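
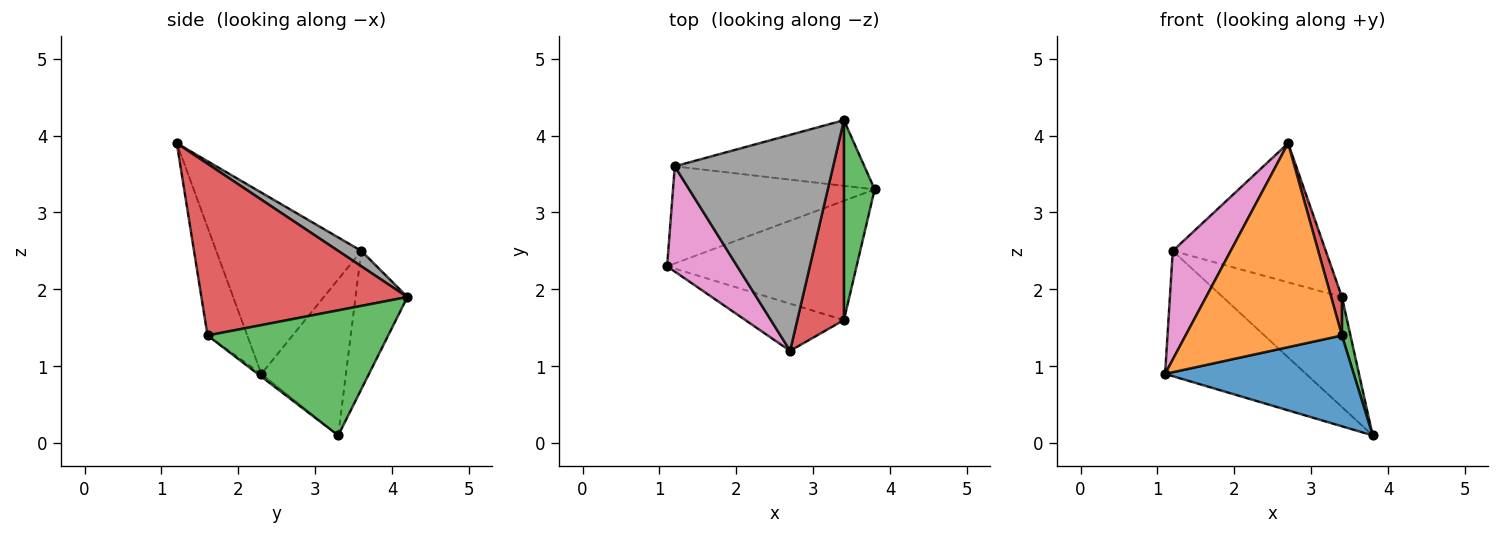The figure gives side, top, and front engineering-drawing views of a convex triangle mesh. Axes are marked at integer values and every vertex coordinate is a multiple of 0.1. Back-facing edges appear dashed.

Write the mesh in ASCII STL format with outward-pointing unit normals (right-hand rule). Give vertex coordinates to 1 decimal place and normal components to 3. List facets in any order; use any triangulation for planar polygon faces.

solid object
 facet normal -0.011 -0.606 -0.796
  outer loop
   vertex 3.4 1.6 1.4
   vertex 1.1 2.3 0.9
   vertex 3.8 3.3 0.1
  endloop
 endfacet
 facet normal -0.240 -0.946 -0.219
  outer loop
   vertex 3.4 1.6 1.4
   vertex 2.7 1.2 3.9
   vertex 1.1 2.3 0.9
  endloop
 endfacet
 facet normal 0.970 -0.046 0.239
  outer loop
   vertex 3.4 1.6 1.4
   vertex 3.8 3.3 0.1
   vertex 3.4 4.2 1.9
  endloop
 endfacet
 facet normal 0.964 -0.050 0.262
  outer loop
   vertex 3.4 1.6 1.4
   vertex 3.4 4.2 1.9
   vertex 2.7 1.2 3.9
  endloop
 endfacet
 facet normal -0.429 0.714 -0.553
  outer loop
   vertex 1.2 3.6 2.5
   vertex 3.8 3.3 0.1
   vertex 1.1 2.3 0.9
  endloop
 endfacet
 facet normal -0.350 0.804 -0.480
  outer loop
   vertex 1.2 3.6 2.5
   vertex 3.4 4.2 1.9
   vertex 3.8 3.3 0.1
  endloop
 endfacet
 facet normal -0.874 -0.349 0.338
  outer loop
   vertex 1.2 3.6 2.5
   vertex 1.1 2.3 0.9
   vertex 2.7 1.2 3.9
  endloop
 endfacet
 facet normal 0.081 0.540 0.838
  outer loop
   vertex 1.2 3.6 2.5
   vertex 2.7 1.2 3.9
   vertex 3.4 4.2 1.9
  endloop
 endfacet
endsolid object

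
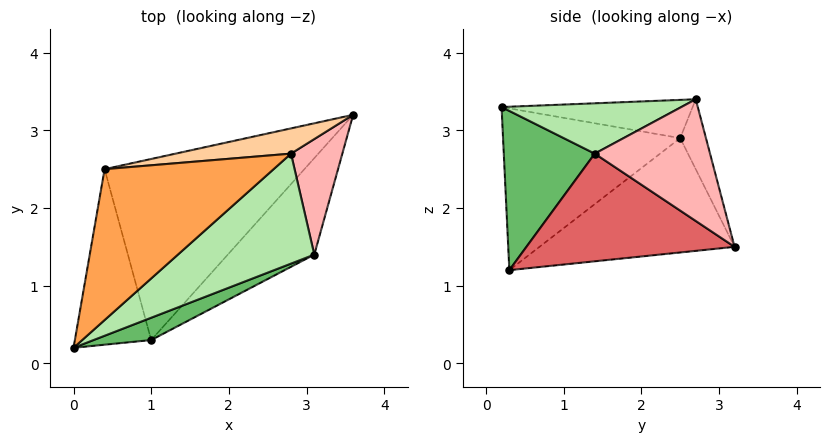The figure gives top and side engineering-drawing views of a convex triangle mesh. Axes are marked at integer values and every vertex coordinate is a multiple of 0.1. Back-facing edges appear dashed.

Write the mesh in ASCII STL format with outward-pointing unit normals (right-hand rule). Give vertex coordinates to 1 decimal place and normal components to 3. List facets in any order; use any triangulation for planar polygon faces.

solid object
 facet normal -0.901 0.083 -0.425
  outer loop
   vertex 0.4 2.5 2.9
   vertex 1.0 0.3 1.2
   vertex 0.0 0.2 3.3
  endloop
 endfacet
 facet normal -0.438 0.472 -0.765
  outer loop
   vertex 0.4 2.5 2.9
   vertex 3.6 3.2 1.5
   vertex 1.0 0.3 1.2
  endloop
 endfacet
 facet normal -0.216 0.204 0.955
  outer loop
   vertex 0.4 2.5 2.9
   vertex 0.0 0.2 3.3
   vertex 2.8 2.7 3.4
  endloop
 endfacet
 facet normal -0.123 0.971 0.204
  outer loop
   vertex 0.4 2.5 2.9
   vertex 2.8 2.7 3.4
   vertex 3.6 3.2 1.5
  endloop
 endfacet
 facet normal 0.381 -0.914 0.138
  outer loop
   vertex 3.1 1.4 2.7
   vertex 0.0 0.2 3.3
   vertex 1.0 0.3 1.2
  endloop
 endfacet
 facet normal 0.319 -0.391 0.863
  outer loop
   vertex 3.1 1.4 2.7
   vertex 2.8 2.7 3.4
   vertex 0.0 0.2 3.3
  endloop
 endfacet
 facet normal 0.658 -0.536 -0.529
  outer loop
   vertex 3.1 1.4 2.7
   vertex 1.0 0.3 1.2
   vertex 3.6 3.2 1.5
  endloop
 endfacet
 facet normal 0.921 0.003 0.389
  outer loop
   vertex 3.1 1.4 2.7
   vertex 3.6 3.2 1.5
   vertex 2.8 2.7 3.4
  endloop
 endfacet
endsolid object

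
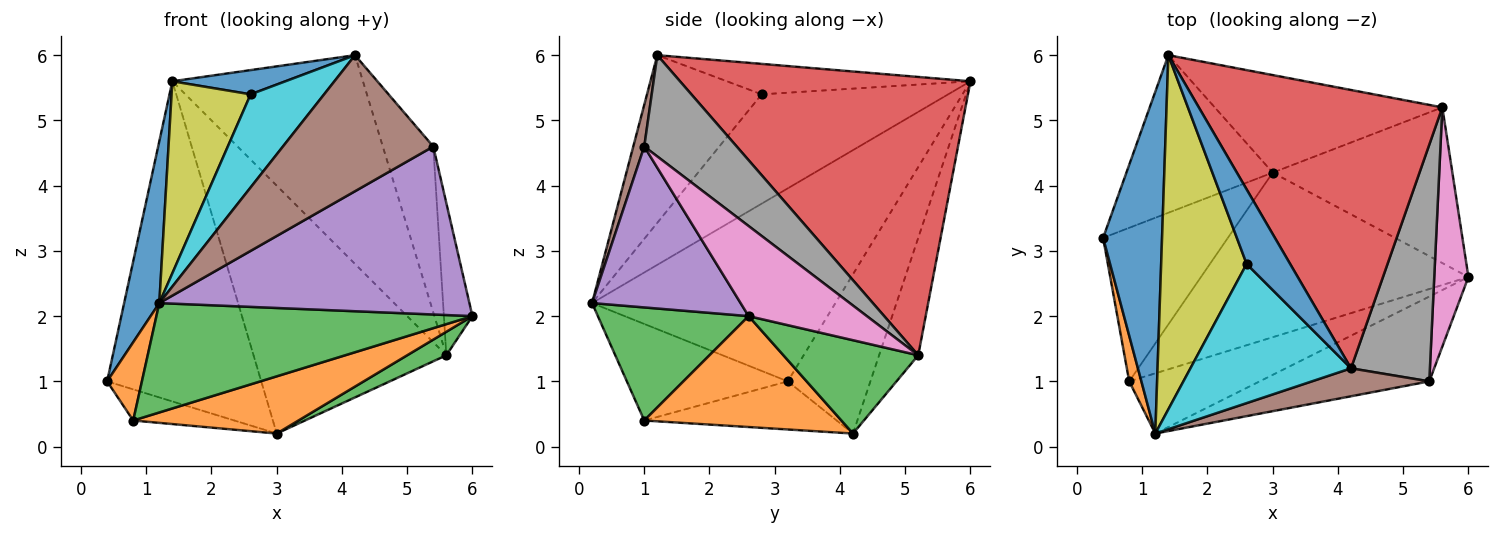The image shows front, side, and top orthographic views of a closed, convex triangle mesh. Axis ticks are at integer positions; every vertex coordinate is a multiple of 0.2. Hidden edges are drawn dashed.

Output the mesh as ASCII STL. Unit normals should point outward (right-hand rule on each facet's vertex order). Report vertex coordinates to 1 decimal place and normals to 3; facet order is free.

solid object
 facet normal -0.947 -0.137 0.289
  outer loop
   vertex 1.4 6.0 5.6
   vertex 0.4 3.2 1.0
   vertex 1.2 0.2 2.2
  endloop
 endfacet
 facet normal -0.970 -0.210 0.122
  outer loop
   vertex 0.8 1.0 0.4
   vertex 1.2 0.2 2.2
   vertex 0.4 3.2 1.0
  endloop
 endfacet
 facet normal 0.386 -0.808 -0.445
  outer loop
   vertex 0.8 1.0 0.4
   vertex 6.0 2.6 2.0
   vertex 1.2 0.2 2.2
  endloop
 endfacet
 facet normal 0.675 0.443 0.590
  outer loop
   vertex 5.6 5.2 1.4
   vertex 1.4 6.0 5.6
   vertex 4.2 1.2 6.0
  endloop
 endfacet
 facet normal 0.393 -0.821 -0.414
  outer loop
   vertex 5.4 1.0 4.6
   vertex 1.2 0.2 2.2
   vertex 6.0 2.6 2.0
  endloop
 endfacet
 facet normal 0.071 -0.977 0.201
  outer loop
   vertex 5.4 1.0 4.6
   vertex 4.2 1.2 6.0
   vertex 1.2 0.2 2.2
  endloop
 endfacet
 facet normal 0.912 0.220 0.346
  outer loop
   vertex 5.4 1.0 4.6
   vertex 6.0 2.6 2.0
   vertex 5.6 5.2 1.4
  endloop
 endfacet
 facet normal 0.724 0.396 0.564
  outer loop
   vertex 5.4 1.0 4.6
   vertex 5.6 5.2 1.4
   vertex 4.2 1.2 6.0
  endloop
 endfacet
 facet normal -0.747 -0.317 0.584
  outer loop
   vertex 2.6 2.8 5.4
   vertex 1.4 6.0 5.6
   vertex 1.2 0.2 2.2
  endloop
 endfacet
 facet normal -0.655 -0.420 0.628
  outer loop
   vertex 2.6 2.8 5.4
   vertex 1.2 0.2 2.2
   vertex 4.2 1.2 6.0
  endloop
 endfacet
 facet normal -0.554 -0.257 0.792
  outer loop
   vertex 2.6 2.8 5.4
   vertex 4.2 1.2 6.0
   vertex 1.4 6.0 5.6
  endloop
 endfacet
 facet normal 0.365 -0.306 -0.880
  outer loop
   vertex 3.0 4.2 0.2
   vertex 6.0 2.6 2.0
   vertex 0.8 1.0 0.4
  endloop
 endfacet
 facet normal 0.457 -0.133 -0.880
  outer loop
   vertex 3.0 4.2 0.2
   vertex 5.6 5.2 1.4
   vertex 6.0 2.6 2.0
  endloop
 endfacet
 facet normal -0.354 0.186 -0.917
  outer loop
   vertex 3.0 4.2 0.2
   vertex 0.8 1.0 0.4
   vertex 0.4 3.2 1.0
  endloop
 endfacet
 facet normal -0.433 0.809 -0.398
  outer loop
   vertex 3.0 4.2 0.2
   vertex 0.4 3.2 1.0
   vertex 1.4 6.0 5.6
  endloop
 endfacet
 facet normal -0.186 0.914 -0.360
  outer loop
   vertex 3.0 4.2 0.2
   vertex 1.4 6.0 5.6
   vertex 5.6 5.2 1.4
  endloop
 endfacet
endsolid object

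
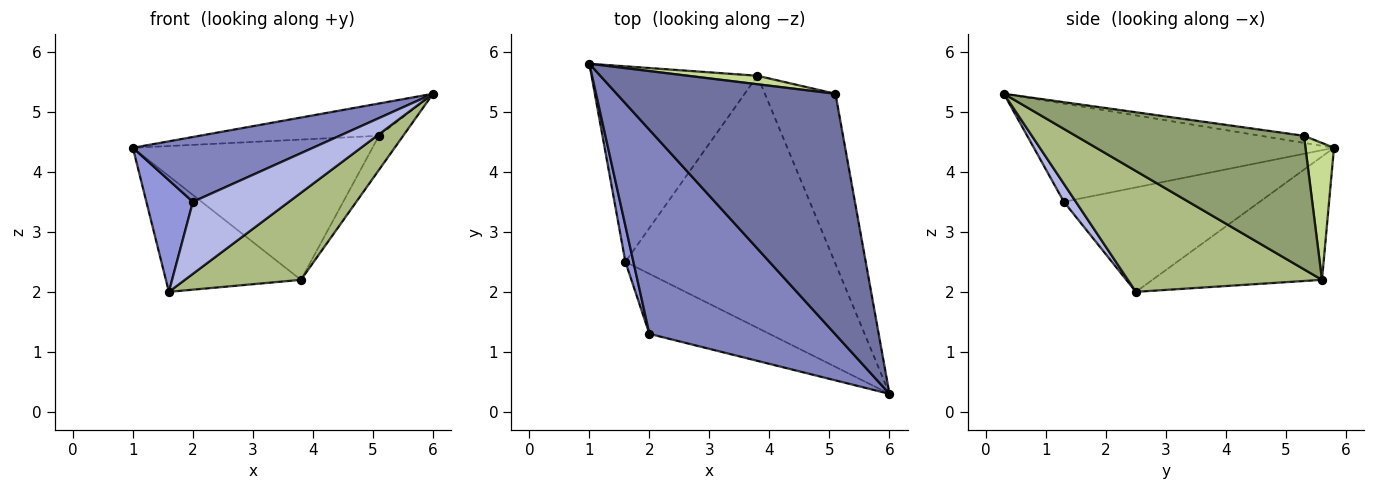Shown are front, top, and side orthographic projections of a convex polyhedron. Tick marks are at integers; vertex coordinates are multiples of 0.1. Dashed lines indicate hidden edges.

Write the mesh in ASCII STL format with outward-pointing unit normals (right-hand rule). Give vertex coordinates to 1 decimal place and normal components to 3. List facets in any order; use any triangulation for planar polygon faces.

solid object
 facet normal -0.032 0.133 0.991
  outer loop
   vertex 5.1 5.3 4.6
   vertex 1.0 5.8 4.4
   vertex 6.0 0.3 5.3
  endloop
 endfacet
 facet normal -0.450 -0.270 0.851
  outer loop
   vertex 2.0 1.3 3.5
   vertex 6.0 0.3 5.3
   vertex 1.0 5.8 4.4
  endloop
 endfacet
 facet normal -0.970 -0.230 0.074
  outer loop
   vertex 2.0 1.3 3.5
   vertex 1.0 5.8 4.4
   vertex 1.6 2.5 2.0
  endloop
 endfacet
 facet normal 0.096 -0.765 -0.637
  outer loop
   vertex 2.0 1.3 3.5
   vertex 1.6 2.5 2.0
   vertex 6.0 0.3 5.3
  endloop
 endfacet
 facet normal 0.880 0.093 -0.465
  outer loop
   vertex 3.8 5.6 2.2
   vertex 5.1 5.3 4.6
   vertex 6.0 0.3 5.3
  endloop
 endfacet
 facet normal 0.479 -0.286 -0.830
  outer loop
   vertex 3.8 5.6 2.2
   vertex 6.0 0.3 5.3
   vertex 1.6 2.5 2.0
  endloop
 endfacet
 facet normal 0.118 0.991 0.060
  outer loop
   vertex 3.8 5.6 2.2
   vertex 1.0 5.8 4.4
   vertex 5.1 5.3 4.6
  endloop
 endfacet
 facet normal -0.539 0.429 -0.725
  outer loop
   vertex 3.8 5.6 2.2
   vertex 1.6 2.5 2.0
   vertex 1.0 5.8 4.4
  endloop
 endfacet
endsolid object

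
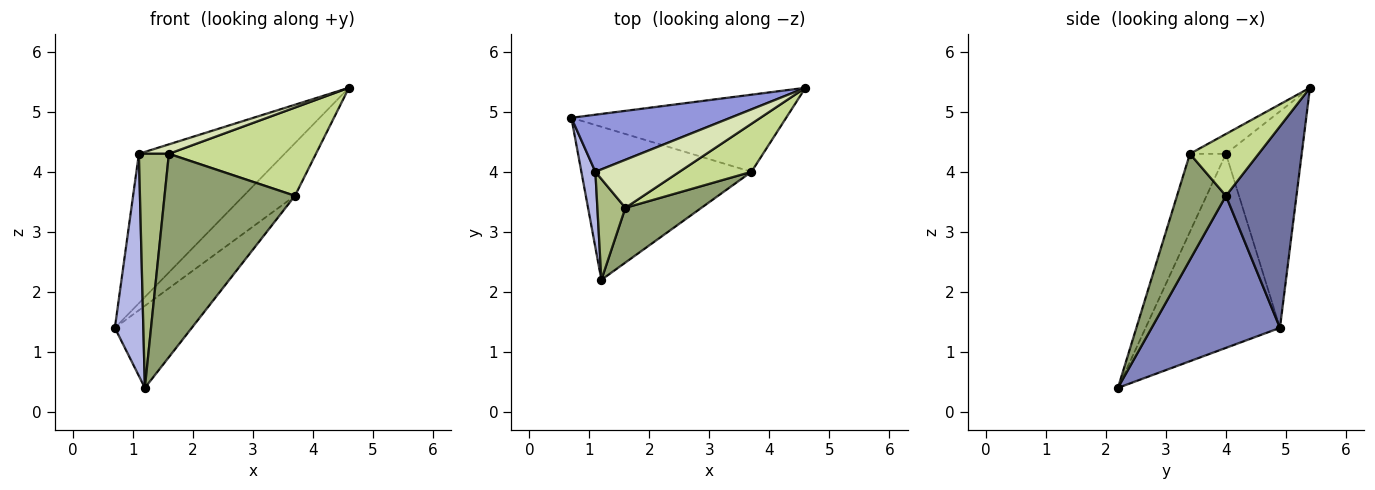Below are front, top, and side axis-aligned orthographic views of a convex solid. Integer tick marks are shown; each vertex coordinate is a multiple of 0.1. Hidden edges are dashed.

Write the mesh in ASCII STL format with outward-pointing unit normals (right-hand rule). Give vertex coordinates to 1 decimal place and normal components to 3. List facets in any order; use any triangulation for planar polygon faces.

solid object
 facet normal 0.612 0.446 -0.653
  outer loop
   vertex 3.7 4.0 3.6
   vertex 0.7 4.9 1.4
   vertex 4.6 5.4 5.4
  endloop
 endfacet
 facet normal 0.619 0.371 -0.692
  outer loop
   vertex 3.7 4.0 3.6
   vertex 1.2 2.2 0.4
   vertex 0.7 4.9 1.4
  endloop
 endfacet
 facet normal -0.437 0.840 0.321
  outer loop
   vertex 1.1 4.0 4.3
   vertex 4.6 5.4 5.4
   vertex 0.7 4.9 1.4
  endloop
 endfacet
 facet normal -0.976 -0.207 0.070
  outer loop
   vertex 1.1 4.0 4.3
   vertex 0.7 4.9 1.4
   vertex 1.2 2.2 0.4
  endloop
 endfacet
 facet normal 0.341 -0.908 0.244
  outer loop
   vertex 1.6 3.4 4.3
   vertex 1.2 2.2 0.4
   vertex 3.7 4.0 3.6
  endloop
 endfacet
 facet normal -0.741 -0.617 0.266
  outer loop
   vertex 1.6 3.4 4.3
   vertex 1.1 4.0 4.3
   vertex 1.2 2.2 0.4
  endloop
 endfacet
 facet normal 0.380 -0.813 0.442
  outer loop
   vertex 1.6 3.4 4.3
   vertex 3.7 4.0 3.6
   vertex 4.6 5.4 5.4
  endloop
 endfacet
 facet normal -0.225 -0.188 0.956
  outer loop
   vertex 1.6 3.4 4.3
   vertex 4.6 5.4 5.4
   vertex 1.1 4.0 4.3
  endloop
 endfacet
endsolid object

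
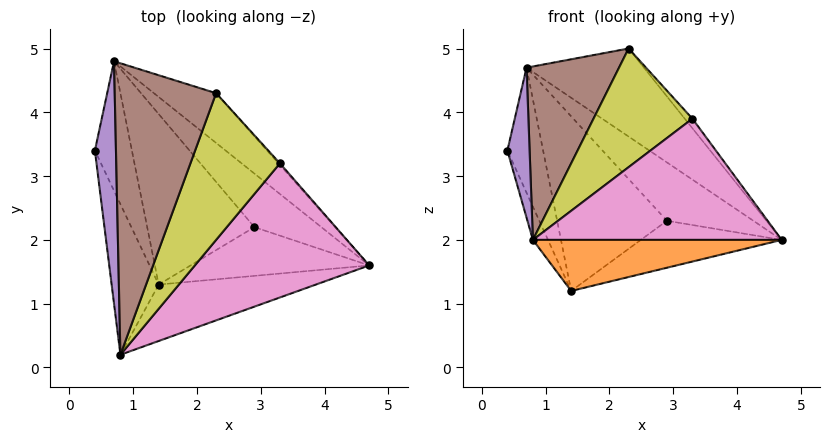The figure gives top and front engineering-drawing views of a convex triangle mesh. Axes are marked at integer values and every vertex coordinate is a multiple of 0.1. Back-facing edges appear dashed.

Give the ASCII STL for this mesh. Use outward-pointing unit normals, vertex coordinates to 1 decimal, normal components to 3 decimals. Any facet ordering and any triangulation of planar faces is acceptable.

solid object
 facet normal -0.861 0.109 -0.496
  outer loop
   vertex 1.4 1.3 1.2
   vertex 0.8 0.2 2.0
   vertex 0.4 3.4 3.4
  endloop
 endfacet
 facet normal 0.234 -0.652 -0.721
  outer loop
   vertex 1.4 1.3 1.2
   vertex 4.7 1.6 2.0
   vertex 0.8 0.2 2.0
  endloop
 endfacet
 facet normal 0.342 0.818 -0.462
  outer loop
   vertex 0.7 4.8 4.7
   vertex 2.3 4.3 5.0
   vertex 4.7 1.6 2.0
  endloop
 endfacet
 facet normal -0.123 0.689 -0.714
  outer loop
   vertex 0.7 4.8 4.7
   vertex 1.4 1.3 1.2
   vertex 0.4 3.4 3.4
  endloop
 endfacet
 facet normal -0.776 -0.332 0.536
  outer loop
   vertex 0.7 4.8 4.7
   vertex 0.4 3.4 3.4
   vertex 0.8 0.2 2.0
  endloop
 endfacet
 facet normal -0.306 -0.487 0.818
  outer loop
   vertex 0.7 4.8 4.7
   vertex 0.8 0.2 2.0
   vertex 2.3 4.3 5.0
  endloop
 endfacet
 facet normal 0.234 -0.652 0.721
  outer loop
   vertex 3.3 3.2 3.9
   vertex 0.8 0.2 2.0
   vertex 4.7 1.6 2.0
  endloop
 endfacet
 facet normal 0.671 0.732 -0.122
  outer loop
   vertex 3.3 3.2 3.9
   vertex 4.7 1.6 2.0
   vertex 2.3 4.3 5.0
  endloop
 endfacet
 facet normal 0.161 -0.621 0.767
  outer loop
   vertex 3.3 3.2 3.9
   vertex 2.3 4.3 5.0
   vertex 0.8 0.2 2.0
  endloop
 endfacet
 facet normal 0.111 0.690 -0.715
  outer loop
   vertex 2.9 2.2 2.3
   vertex 4.7 1.6 2.0
   vertex 1.4 1.3 1.2
  endloop
 endfacet
 facet normal 0.132 0.730 -0.670
  outer loop
   vertex 2.9 2.2 2.3
   vertex 0.7 4.8 4.7
   vertex 4.7 1.6 2.0
  endloop
 endfacet
 facet normal 0.083 0.713 -0.696
  outer loop
   vertex 2.9 2.2 2.3
   vertex 1.4 1.3 1.2
   vertex 0.7 4.8 4.7
  endloop
 endfacet
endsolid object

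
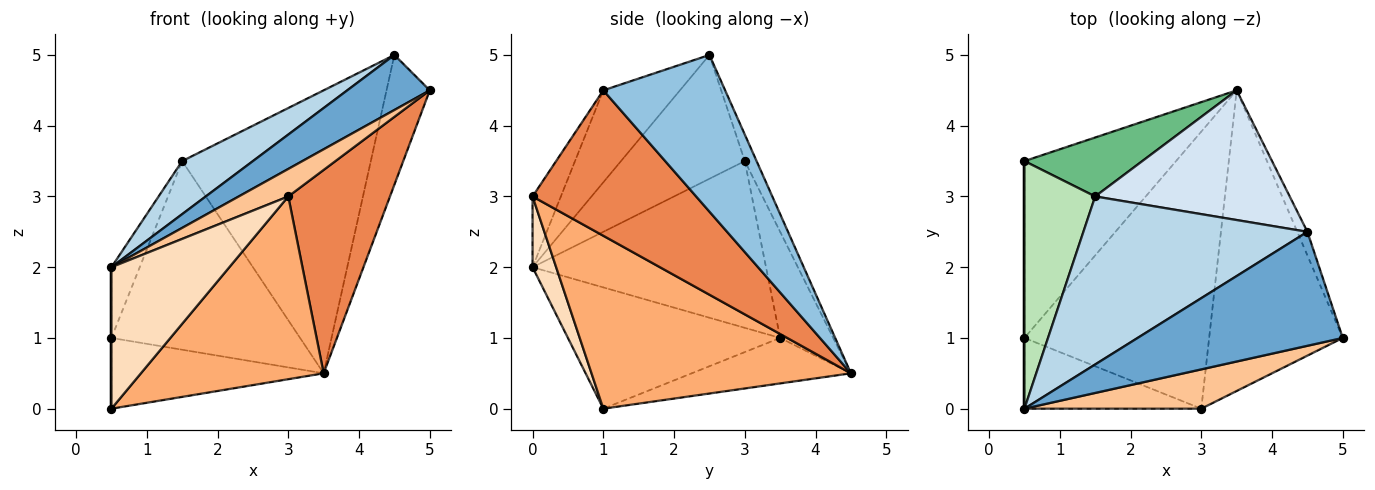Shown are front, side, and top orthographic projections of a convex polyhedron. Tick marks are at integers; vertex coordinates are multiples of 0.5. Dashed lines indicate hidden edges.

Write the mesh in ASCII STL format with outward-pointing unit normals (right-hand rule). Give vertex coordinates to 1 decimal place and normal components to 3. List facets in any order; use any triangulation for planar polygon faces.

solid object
 facet normal -0.374 -0.403 0.835
  outer loop
   vertex 4.5 2.5 5.0
   vertex 0.5 0.0 2.0
   vertex 5.0 1.0 4.5
  endloop
 endfacet
 facet normal 0.941 0.334 -0.061
  outer loop
   vertex 4.5 2.5 5.0
   vertex 5.0 1.0 4.5
   vertex 3.5 4.5 0.5
  endloop
 endfacet
 facet normal -0.466 -0.266 0.844
  outer loop
   vertex 1.5 3.0 3.5
   vertex 0.5 0.0 2.0
   vertex 4.5 2.5 5.0
  endloop
 endfacet
 facet normal -0.057 0.908 0.416
  outer loop
   vertex 1.5 3.0 3.5
   vertex 4.5 2.5 5.0
   vertex 3.5 4.5 0.5
  endloop
 endfacet
 facet normal 0.670 -0.416 -0.615
  outer loop
   vertex 3.0 0.0 3.0
   vertex 3.5 4.5 0.5
   vertex 5.0 1.0 4.5
  endloop
 endfacet
 facet normal 0.616 -0.434 -0.658
  outer loop
   vertex 3.0 0.0 3.0
   vertex 0.5 1.0 0.0
   vertex 3.5 4.5 0.5
  endloop
 endfacet
 facet normal -0.311 -0.545 0.778
  outer loop
   vertex 3.0 0.0 3.0
   vertex 5.0 1.0 4.5
   vertex 0.5 0.0 2.0
  endloop
 endfacet
 facet normal 0.176 -0.880 -0.440
  outer loop
   vertex 3.0 0.0 3.0
   vertex 0.5 0.0 2.0
   vertex 0.5 1.0 0.0
  endloop
 endfacet
 facet normal -0.259 0.922 0.288
  outer loop
   vertex 0.5 3.5 1.0
   vertex 1.5 3.0 3.5
   vertex 3.5 4.5 0.5
  endloop
 endfacet
 facet normal -0.268 0.358 -0.894
  outer loop
   vertex 0.5 3.5 1.0
   vertex 3.5 4.5 0.5
   vertex 0.5 1.0 0.0
  endloop
 endfacet
 facet normal -0.915 0.111 0.388
  outer loop
   vertex 0.5 3.5 1.0
   vertex 0.5 0.0 2.0
   vertex 1.5 3.0 3.5
  endloop
 endfacet
 facet normal -1.000 0.000 0.000
  outer loop
   vertex 0.5 3.5 1.0
   vertex 0.5 1.0 0.0
   vertex 0.5 0.0 2.0
  endloop
 endfacet
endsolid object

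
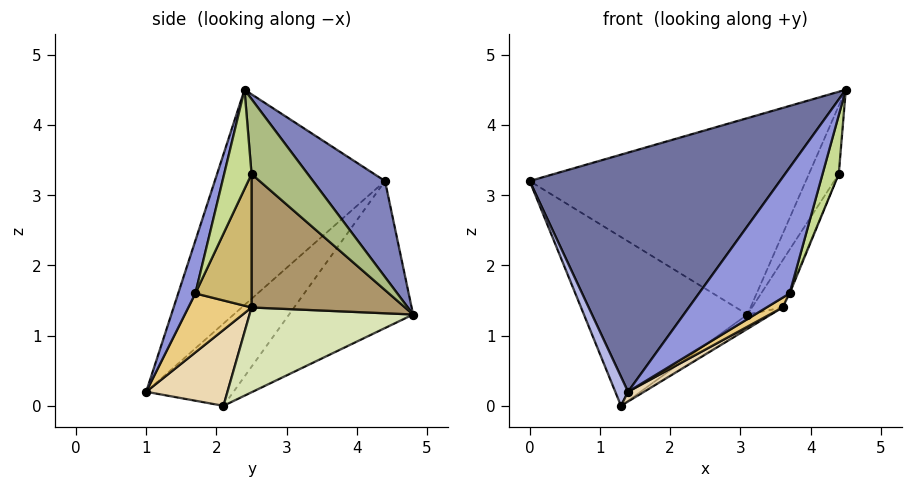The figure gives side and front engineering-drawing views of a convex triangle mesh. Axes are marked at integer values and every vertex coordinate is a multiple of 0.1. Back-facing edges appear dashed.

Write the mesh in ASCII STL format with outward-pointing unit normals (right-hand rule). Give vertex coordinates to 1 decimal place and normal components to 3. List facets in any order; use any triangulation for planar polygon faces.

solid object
 facet normal -0.466 -0.685 0.559
  outer loop
   vertex 1.4 1.0 0.2
   vertex 4.5 2.4 4.5
   vertex 0.0 4.4 3.2
  endloop
 endfacet
 facet normal 0.215 0.824 0.524
  outer loop
   vertex 3.1 4.8 1.3
   vertex 0.0 4.4 3.2
   vertex 4.5 2.4 4.5
  endloop
 endfacet
 facet normal 0.183 -0.966 0.183
  outer loop
   vertex 3.7 1.7 1.6
   vertex 4.5 2.4 4.5
   vertex 1.4 1.0 0.2
  endloop
 endfacet
 facet normal -0.948 -0.138 -0.286
  outer loop
   vertex 1.3 2.1 0.0
   vertex 1.4 1.0 0.2
   vertex 0.0 4.4 3.2
  endloop
 endfacet
 facet normal -0.468 0.617 -0.633
  outer loop
   vertex 1.3 2.1 0.0
   vertex 0.0 4.4 3.2
   vertex 3.1 4.8 1.3
  endloop
 endfacet
 facet normal 0.883 0.469 -0.034
  outer loop
   vertex 4.4 2.5 3.3
   vertex 3.1 4.8 1.3
   vertex 4.5 2.4 4.5
  endloop
 endfacet
 facet normal 0.855 -0.507 -0.113
  outer loop
   vertex 4.4 2.5 3.3
   vertex 4.5 2.4 4.5
   vertex 3.7 1.7 1.6
  endloop
 endfacet
 facet normal 0.509 0.073 -0.858
  outer loop
   vertex 3.6 2.5 1.4
   vertex 1.3 2.1 0.0
   vertex 3.1 4.8 1.3
  endloop
 endfacet
 facet normal 0.907 0.180 -0.382
  outer loop
   vertex 3.6 2.5 1.4
   vertex 3.1 4.8 1.3
   vertex 4.4 2.5 3.3
  endloop
 endfacet
 facet normal 0.921 0.018 -0.388
  outer loop
   vertex 3.6 2.5 1.4
   vertex 4.4 2.5 3.3
   vertex 3.7 1.7 1.6
  endloop
 endfacet
 facet normal 0.545 -0.139 -0.827
  outer loop
   vertex 3.6 2.5 1.4
   vertex 3.7 1.7 1.6
   vertex 1.4 1.0 0.2
  endloop
 endfacet
 facet normal 0.530 -0.105 -0.841
  outer loop
   vertex 3.6 2.5 1.4
   vertex 1.4 1.0 0.2
   vertex 1.3 2.1 0.0
  endloop
 endfacet
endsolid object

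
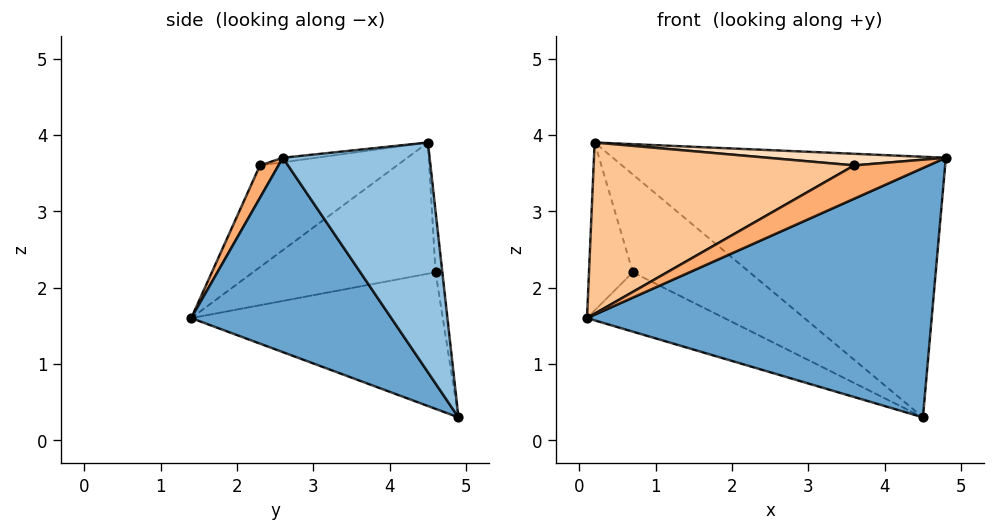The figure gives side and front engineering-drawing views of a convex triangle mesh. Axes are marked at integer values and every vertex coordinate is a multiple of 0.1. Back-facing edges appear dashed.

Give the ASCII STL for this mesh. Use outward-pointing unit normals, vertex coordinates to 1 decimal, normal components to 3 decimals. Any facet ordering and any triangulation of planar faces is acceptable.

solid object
 facet normal 0.425 -0.732 -0.533
  outer loop
   vertex 4.5 4.9 0.3
   vertex 4.8 2.6 3.7
   vertex 0.1 1.4 1.6
  endloop
 endfacet
 facet normal 0.348 0.790 0.504
  outer loop
   vertex 4.5 4.9 0.3
   vertex 0.2 4.5 3.9
   vertex 4.8 2.6 3.7
  endloop
 endfacet
 facet normal -0.938 0.225 -0.263
  outer loop
   vertex 0.7 4.6 2.2
   vertex 0.1 1.4 1.6
   vertex 0.2 4.5 3.9
  endloop
 endfacet
 facet normal -0.449 0.245 -0.859
  outer loop
   vertex 0.7 4.6 2.2
   vertex 4.5 4.9 0.3
   vertex 0.1 1.4 1.6
  endloop
 endfacet
 facet normal -0.058 0.997 0.042
  outer loop
   vertex 0.7 4.6 2.2
   vertex 0.2 4.5 3.9
   vertex 4.5 4.9 0.3
  endloop
 endfacet
 facet normal 0.241 -0.970 0.014
  outer loop
   vertex 3.6 2.3 3.6
   vertex 0.1 1.4 1.6
   vertex 4.8 2.6 3.7
  endloop
 endfacet
 facet normal -0.296 -0.563 0.772
  outer loop
   vertex 3.6 2.3 3.6
   vertex 0.2 4.5 3.9
   vertex 0.1 1.4 1.6
  endloop
 endfacet
 facet normal -0.035 -0.188 0.982
  outer loop
   vertex 3.6 2.3 3.6
   vertex 4.8 2.6 3.7
   vertex 0.2 4.5 3.9
  endloop
 endfacet
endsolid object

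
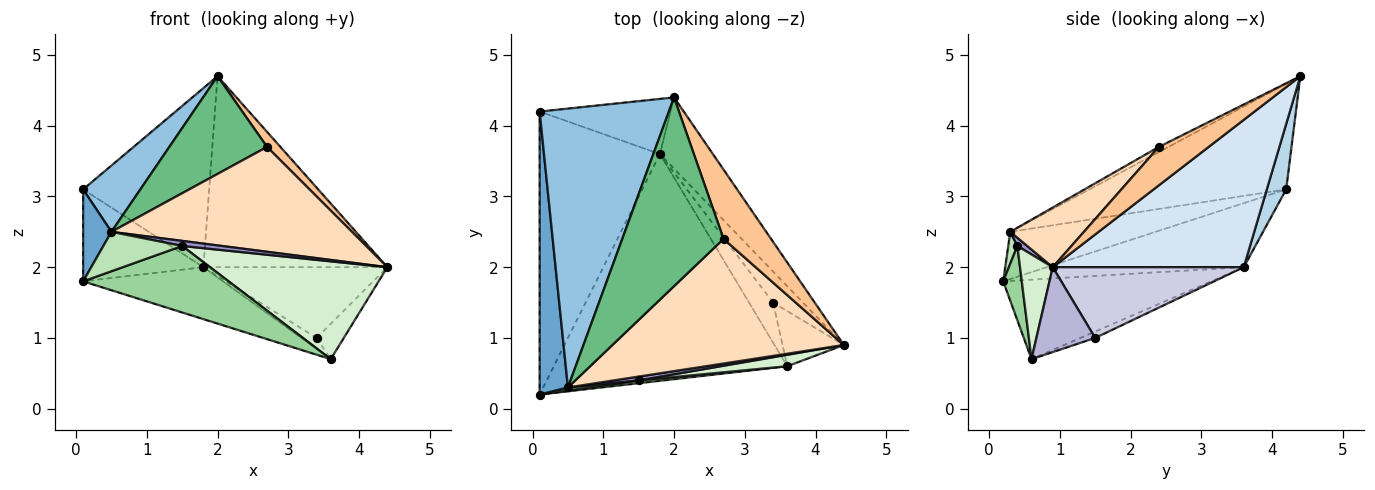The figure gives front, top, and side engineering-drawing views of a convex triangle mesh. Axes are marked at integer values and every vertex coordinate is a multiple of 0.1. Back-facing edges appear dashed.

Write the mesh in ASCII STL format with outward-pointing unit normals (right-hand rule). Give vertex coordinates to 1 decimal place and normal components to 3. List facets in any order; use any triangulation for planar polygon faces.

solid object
 facet normal -0.846 -0.165 0.507
  outer loop
   vertex 0.5 0.3 2.5
   vertex 0.1 4.2 3.1
   vertex 0.1 0.2 1.8
  endloop
 endfacet
 facet normal -0.622 -0.181 0.762
  outer loop
   vertex 0.5 0.3 2.5
   vertex 2.0 4.4 4.7
   vertex 0.1 4.2 3.1
  endloop
 endfacet
 facet normal 0.145 0.946 -0.291
  outer loop
   vertex 1.8 3.6 2.0
   vertex 0.1 4.2 3.1
   vertex 2.0 4.4 4.7
  endloop
 endfacet
 facet normal 0.697 0.672 -0.251
  outer loop
   vertex 1.8 3.6 2.0
   vertex 2.0 4.4 4.7
   vertex 4.4 0.9 2.0
  endloop
 endfacet
 facet normal -0.315 0.212 -0.925
  outer loop
   vertex 1.8 3.6 2.0
   vertex 3.6 0.6 0.7
   vertex 0.1 0.2 1.8
  endloop
 endfacet
 facet normal -0.452 0.276 -0.848
  outer loop
   vertex 1.8 3.6 2.0
   vertex 0.1 0.2 1.8
   vertex 0.1 4.2 3.1
  endloop
 endfacet
 facet normal 0.620 -0.166 0.767
  outer loop
   vertex 2.7 2.4 3.7
   vertex 4.4 0.9 2.0
   vertex 2.0 4.4 4.7
  endloop
 endfacet
 facet normal 0.193 -0.632 0.751
  outer loop
   vertex 2.7 2.4 3.7
   vertex 0.5 0.3 2.5
   vertex 4.4 0.9 2.0
  endloop
 endfacet
 facet normal -0.045 -0.459 0.887
  outer loop
   vertex 2.7 2.4 3.7
   vertex 2.0 4.4 4.7
   vertex 0.5 0.3 2.5
  endloop
 endfacet
 facet normal 0.127 -0.991 0.042
  outer loop
   vertex 1.5 0.4 2.3
   vertex 0.1 0.2 1.8
   vertex 3.6 0.6 0.7
  endloop
 endfacet
 facet normal 0.114 -0.991 0.076
  outer loop
   vertex 1.5 0.4 2.3
   vertex 0.5 0.3 2.5
   vertex 0.1 0.2 1.8
  endloop
 endfacet
 facet normal 0.180 -0.977 0.115
  outer loop
   vertex 1.5 0.4 2.3
   vertex 3.6 0.6 0.7
   vertex 4.4 0.9 2.0
  endloop
 endfacet
 facet normal 0.196 -0.784 0.588
  outer loop
   vertex 1.5 0.4 2.3
   vertex 4.4 0.9 2.0
   vertex 0.5 0.3 2.5
  endloop
 endfacet
 facet normal 0.759 0.351 -0.548
  outer loop
   vertex 3.4 1.5 1.0
   vertex 4.4 0.9 2.0
   vertex 3.6 0.6 0.7
  endloop
 endfacet
 facet normal 0.689 0.664 -0.291
  outer loop
   vertex 3.4 1.5 1.0
   vertex 1.8 3.6 2.0
   vertex 4.4 0.9 2.0
  endloop
 endfacet
 facet normal -0.247 0.256 -0.934
  outer loop
   vertex 3.4 1.5 1.0
   vertex 3.6 0.6 0.7
   vertex 1.8 3.6 2.0
  endloop
 endfacet
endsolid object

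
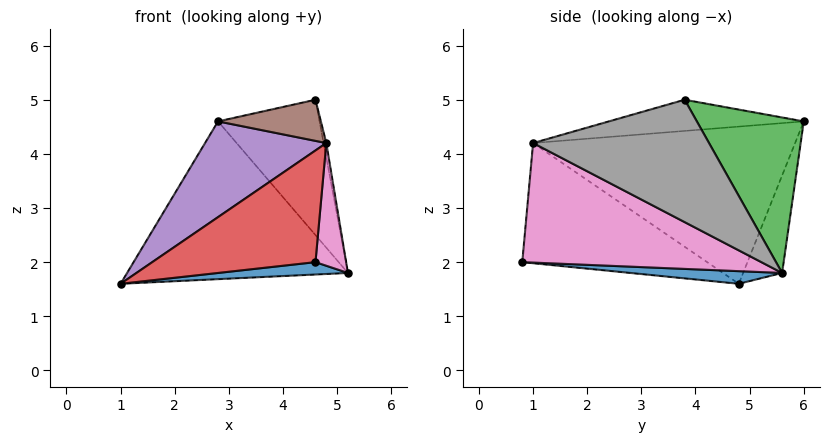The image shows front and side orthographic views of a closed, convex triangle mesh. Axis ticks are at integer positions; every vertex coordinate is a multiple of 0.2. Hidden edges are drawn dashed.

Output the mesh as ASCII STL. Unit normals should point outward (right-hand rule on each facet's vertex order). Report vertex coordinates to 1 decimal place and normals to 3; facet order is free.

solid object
 facet normal 0.057 -0.049 -0.997
  outer loop
   vertex 4.6 0.8 2.0
   vertex 1.0 4.8 1.6
   vertex 5.2 5.6 1.8
  endloop
 endfacet
 facet normal -0.167 0.946 -0.278
  outer loop
   vertex 2.8 6.0 4.6
   vertex 5.2 5.6 1.8
   vertex 1.0 4.8 1.6
  endloop
 endfacet
 facet normal 0.643 0.610 0.464
  outer loop
   vertex 2.8 6.0 4.6
   vertex 4.6 3.8 5.0
   vertex 5.2 5.6 1.8
  endloop
 endfacet
 facet normal -0.744 -0.656 0.127
  outer loop
   vertex 4.8 1.0 4.2
   vertex 1.0 4.8 1.6
   vertex 4.6 0.8 2.0
  endloop
 endfacet
 facet normal -0.739 -0.342 0.580
  outer loop
   vertex 4.8 1.0 4.2
   vertex 2.8 6.0 4.6
   vertex 1.0 4.8 1.6
  endloop
 endfacet
 facet normal -0.511 -0.270 0.816
  outer loop
   vertex 4.8 1.0 4.2
   vertex 4.6 3.8 5.0
   vertex 2.8 6.0 4.6
  endloop
 endfacet
 facet normal 0.989 -0.127 -0.078
  outer loop
   vertex 4.8 1.0 4.2
   vertex 4.6 0.8 2.0
   vertex 5.2 5.6 1.8
  endloop
 endfacet
 facet normal 0.981 0.015 0.192
  outer loop
   vertex 4.8 1.0 4.2
   vertex 5.2 5.6 1.8
   vertex 4.6 3.8 5.0
  endloop
 endfacet
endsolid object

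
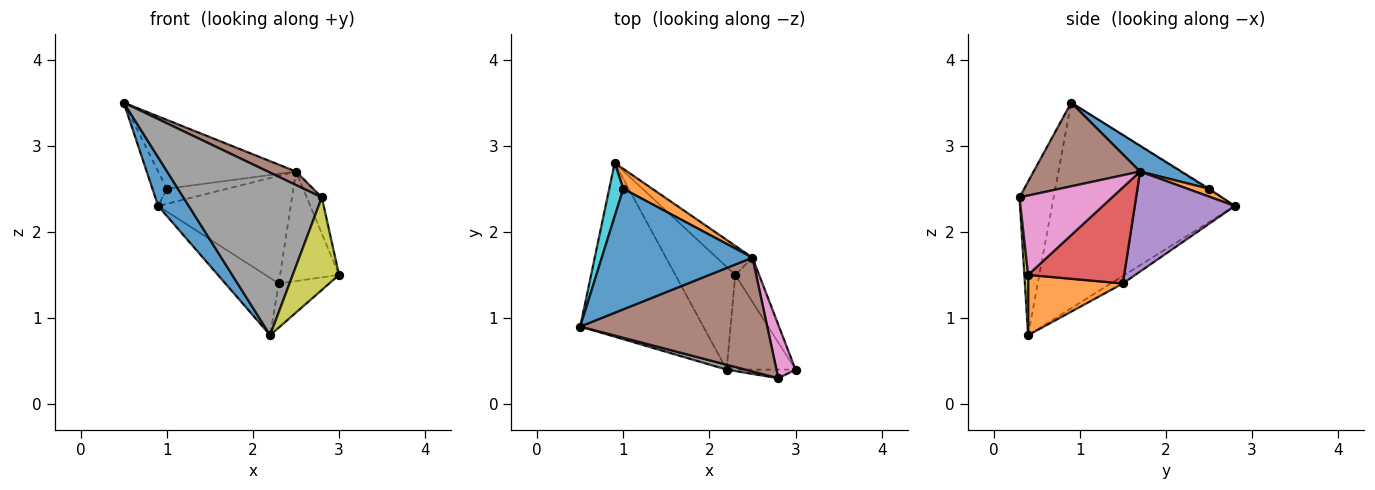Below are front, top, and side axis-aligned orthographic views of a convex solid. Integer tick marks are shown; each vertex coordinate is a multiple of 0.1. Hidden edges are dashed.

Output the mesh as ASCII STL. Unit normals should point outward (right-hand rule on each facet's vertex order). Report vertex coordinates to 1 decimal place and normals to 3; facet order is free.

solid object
 facet normal -0.849 -0.142 -0.508
  outer loop
   vertex 2.2 0.4 0.8
   vertex 0.5 0.9 3.5
   vertex 0.9 2.8 2.3
  endloop
 endfacet
 facet normal 0.621 0.331 -0.710
  outer loop
   vertex 2.3 1.5 1.4
   vertex 3.0 0.4 1.5
   vertex 2.2 0.4 0.8
  endloop
 endfacet
 facet normal -0.109 0.484 -0.868
  outer loop
   vertex 2.3 1.5 1.4
   vertex 2.2 0.4 0.8
   vertex 0.9 2.8 2.3
  endloop
 endfacet
 facet normal 0.834 0.512 -0.207
  outer loop
   vertex 2.3 1.5 1.4
   vertex 2.5 1.7 2.7
   vertex 3.0 0.4 1.5
  endloop
 endfacet
 facet normal 0.589 0.780 -0.211
  outer loop
   vertex 2.3 1.5 1.4
   vertex 0.9 2.8 2.3
   vertex 2.5 1.7 2.7
  endloop
 endfacet
 facet normal 0.406 -0.107 0.908
  outer loop
   vertex 2.8 0.3 2.4
   vertex 2.5 1.7 2.7
   vertex 0.5 0.9 3.5
  endloop
 endfacet
 facet normal 0.960 0.156 0.231
  outer loop
   vertex 2.8 0.3 2.4
   vertex 3.0 0.4 1.5
   vertex 2.5 1.7 2.7
  endloop
 endfacet
 facet normal -0.239 -0.971 0.029
  outer loop
   vertex 2.8 0.3 2.4
   vertex 0.5 0.9 3.5
   vertex 2.2 0.4 0.8
  endloop
 endfacet
 facet normal 0.081 -0.992 -0.092
  outer loop
   vertex 2.8 0.3 2.4
   vertex 2.2 0.4 0.8
   vertex 3.0 0.4 1.5
  endloop
 endfacet
 facet normal -0.054 0.541 0.839
  outer loop
   vertex 1.0 2.5 2.5
   vertex 0.9 2.8 2.3
   vertex 0.5 0.9 3.5
  endloop
 endfacet
 facet normal 0.147 0.491 0.859
  outer loop
   vertex 1.0 2.5 2.5
   vertex 0.5 0.9 3.5
   vertex 2.5 1.7 2.7
  endloop
 endfacet
 facet normal 0.211 0.590 0.780
  outer loop
   vertex 1.0 2.5 2.5
   vertex 2.5 1.7 2.7
   vertex 0.9 2.8 2.3
  endloop
 endfacet
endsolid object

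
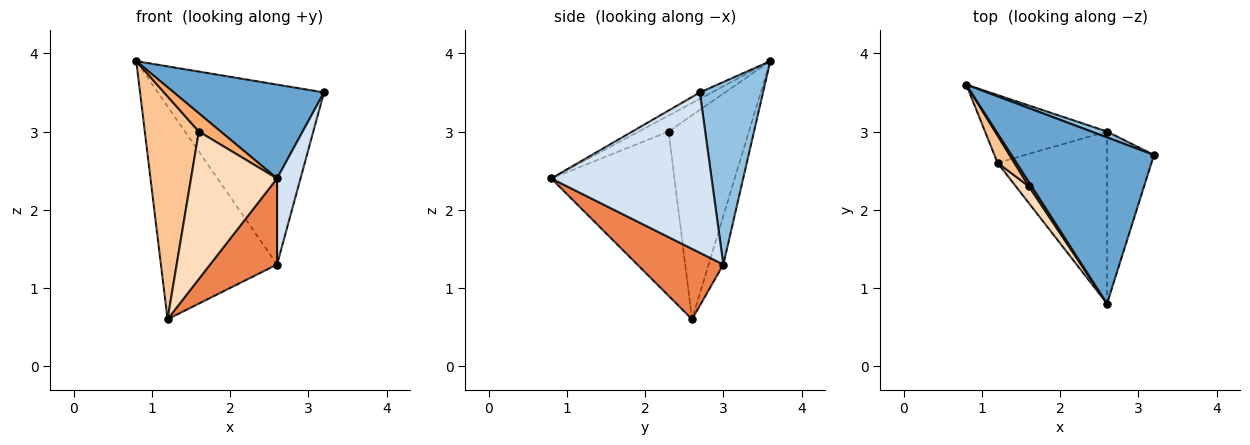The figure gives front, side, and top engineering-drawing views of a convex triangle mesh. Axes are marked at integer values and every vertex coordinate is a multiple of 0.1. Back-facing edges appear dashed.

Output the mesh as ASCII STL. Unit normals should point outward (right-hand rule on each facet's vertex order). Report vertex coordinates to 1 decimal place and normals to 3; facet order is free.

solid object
 facet normal -0.039 -0.491 0.870
  outer loop
   vertex 2.6 0.8 2.4
   vertex 3.2 2.7 3.5
   vertex 0.8 3.6 3.9
  endloop
 endfacet
 facet normal 0.355 0.934 0.030
  outer loop
   vertex 2.6 3.0 1.3
   vertex 0.8 3.6 3.9
   vertex 3.2 2.7 3.5
  endloop
 endfacet
 facet normal -0.120 0.946 -0.301
  outer loop
   vertex 2.6 3.0 1.3
   vertex 1.2 2.6 0.6
   vertex 0.8 3.6 3.9
  endloop
 endfacet
 facet normal 0.950 -0.139 -0.278
  outer loop
   vertex 2.6 3.0 1.3
   vertex 3.2 2.7 3.5
   vertex 2.6 0.8 2.4
  endloop
 endfacet
 facet normal 0.498 -0.388 -0.775
  outer loop
   vertex 2.6 3.0 1.3
   vertex 2.6 0.8 2.4
   vertex 1.2 2.6 0.6
  endloop
 endfacet
 facet normal -0.797 -0.587 0.140
  outer loop
   vertex 1.6 2.3 3.0
   vertex 2.6 0.8 2.4
   vertex 0.8 3.6 3.9
  endloop
 endfacet
 facet normal -0.828 -0.557 0.068
  outer loop
   vertex 1.6 2.3 3.0
   vertex 0.8 3.6 3.9
   vertex 1.2 2.6 0.6
  endloop
 endfacet
 facet normal -0.818 -0.571 0.065
  outer loop
   vertex 1.6 2.3 3.0
   vertex 1.2 2.6 0.6
   vertex 2.6 0.8 2.4
  endloop
 endfacet
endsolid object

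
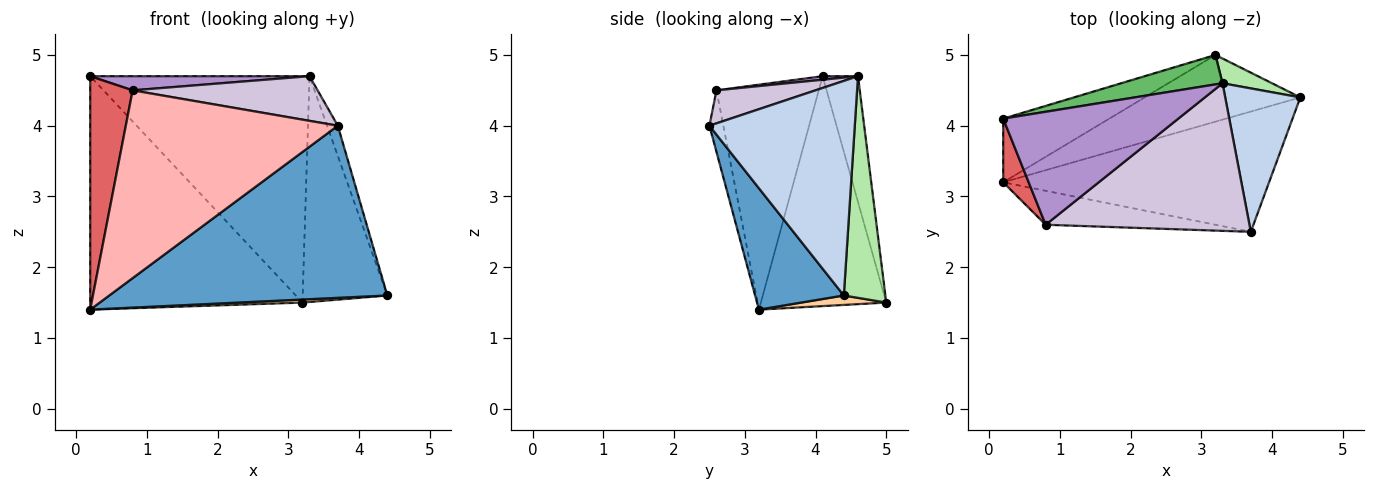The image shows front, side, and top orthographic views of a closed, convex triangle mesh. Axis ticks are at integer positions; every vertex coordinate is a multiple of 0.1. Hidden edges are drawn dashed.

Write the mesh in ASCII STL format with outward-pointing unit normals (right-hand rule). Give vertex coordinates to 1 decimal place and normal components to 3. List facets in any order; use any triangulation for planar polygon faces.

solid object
 facet normal 0.253 -0.793 -0.554
  outer loop
   vertex 0.2 3.2 1.4
   vertex 4.4 4.4 1.6
   vertex 3.7 2.5 4.0
  endloop
 endfacet
 facet normal 0.942 0.069 0.330
  outer loop
   vertex 3.3 4.6 4.7
   vertex 3.7 2.5 4.0
   vertex 4.4 4.4 1.6
  endloop
 endfacet
 facet normal -0.495 0.838 -0.229
  outer loop
   vertex 3.2 5.0 1.5
   vertex 0.2 3.2 1.4
   vertex 0.2 4.1 4.7
  endloop
 endfacet
 facet normal 0.060 -0.045 -0.997
  outer loop
   vertex 3.2 5.0 1.5
   vertex 4.4 4.4 1.6
   vertex 0.2 3.2 1.4
  endloop
 endfacet
 facet normal -0.158 0.979 0.127
  outer loop
   vertex 3.2 5.0 1.5
   vertex 0.2 4.1 4.7
   vertex 3.3 4.6 4.7
  endloop
 endfacet
 facet normal 0.439 0.893 0.098
  outer loop
   vertex 3.2 5.0 1.5
   vertex 3.3 4.6 4.7
   vertex 4.4 4.4 1.6
  endloop
 endfacet
 facet normal -0.919 -0.381 0.104
  outer loop
   vertex 0.8 2.6 4.5
   vertex 0.2 4.1 4.7
   vertex 0.2 3.2 1.4
  endloop
 endfacet
 facet normal -0.064 -0.982 -0.178
  outer loop
   vertex 0.8 2.6 4.5
   vertex 0.2 3.2 1.4
   vertex 3.7 2.5 4.0
  endloop
 endfacet
 facet normal 0.020 -0.124 0.992
  outer loop
   vertex 0.8 2.6 4.5
   vertex 3.3 4.6 4.7
   vertex 0.2 4.1 4.7
  endloop
 endfacet
 facet normal 0.153 -0.286 0.946
  outer loop
   vertex 0.8 2.6 4.5
   vertex 3.7 2.5 4.0
   vertex 3.3 4.6 4.7
  endloop
 endfacet
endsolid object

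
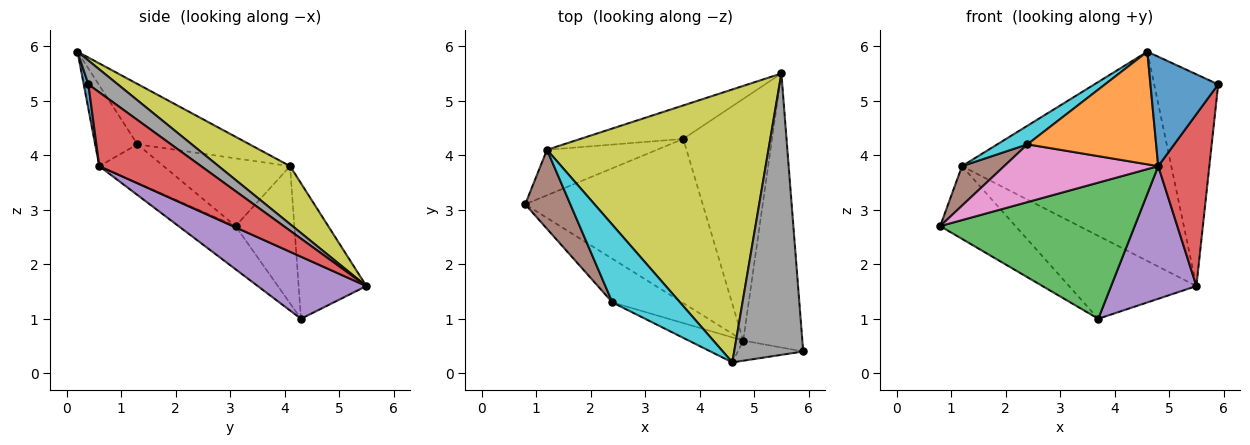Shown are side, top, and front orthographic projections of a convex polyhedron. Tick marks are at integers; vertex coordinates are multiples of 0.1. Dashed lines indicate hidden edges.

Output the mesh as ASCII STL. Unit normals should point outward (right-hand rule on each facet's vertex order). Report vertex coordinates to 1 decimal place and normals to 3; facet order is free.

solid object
 facet normal -0.552 0.707 -0.442
  outer loop
   vertex 1.2 4.1 3.8
   vertex 3.7 4.3 1.0
   vertex 0.8 3.1 2.7
  endloop
 endfacet
 facet normal -0.442 0.832 -0.336
  outer loop
   vertex 1.2 4.1 3.8
   vertex 5.5 5.5 1.6
   vertex 3.7 4.3 1.0
  endloop
 endfacet
 facet normal -0.184 -0.627 -0.757
  outer loop
   vertex 4.8 0.6 3.8
   vertex 0.8 3.1 2.7
   vertex 3.7 4.3 1.0
  endloop
 endfacet
 facet normal 0.727 -0.365 -0.582
  outer loop
   vertex 4.8 0.6 3.8
   vertex 5.5 5.5 1.6
   vertex 5.9 0.4 5.3
  endloop
 endfacet
 facet normal 0.523 -0.410 -0.747
  outer loop
   vertex 4.8 0.6 3.8
   vertex 3.7 4.3 1.0
   vertex 5.5 5.5 1.6
  endloop
 endfacet
 facet normal -0.802 -0.267 0.535
  outer loop
   vertex 2.4 1.3 4.2
   vertex 1.2 4.1 3.8
   vertex 0.8 3.1 2.7
  endloop
 endfacet
 facet normal -0.316 -0.757 -0.572
  outer loop
   vertex 2.4 1.3 4.2
   vertex 0.8 3.1 2.7
   vertex 4.8 0.6 3.8
  endloop
 endfacet
 facet normal 0.266 0.580 0.770
  outer loop
   vertex 4.6 0.2 5.9
   vertex 5.9 0.4 5.3
   vertex 5.5 5.5 1.6
  endloop
 endfacet
 facet normal 0.204 0.596 0.777
  outer loop
   vertex 4.6 0.2 5.9
   vertex 5.5 5.5 1.6
   vertex 1.2 4.1 3.8
  endloop
 endfacet
 facet normal -0.655 -0.176 0.734
  outer loop
   vertex 4.6 0.2 5.9
   vertex 1.2 4.1 3.8
   vertex 2.4 1.3 4.2
  endloop
 endfacet
 facet normal 0.068 -0.981 -0.180
  outer loop
   vertex 4.6 0.2 5.9
   vertex 4.8 0.6 3.8
   vertex 5.9 0.4 5.3
  endloop
 endfacet
 facet normal -0.305 -0.930 -0.206
  outer loop
   vertex 4.6 0.2 5.9
   vertex 2.4 1.3 4.2
   vertex 4.8 0.6 3.8
  endloop
 endfacet
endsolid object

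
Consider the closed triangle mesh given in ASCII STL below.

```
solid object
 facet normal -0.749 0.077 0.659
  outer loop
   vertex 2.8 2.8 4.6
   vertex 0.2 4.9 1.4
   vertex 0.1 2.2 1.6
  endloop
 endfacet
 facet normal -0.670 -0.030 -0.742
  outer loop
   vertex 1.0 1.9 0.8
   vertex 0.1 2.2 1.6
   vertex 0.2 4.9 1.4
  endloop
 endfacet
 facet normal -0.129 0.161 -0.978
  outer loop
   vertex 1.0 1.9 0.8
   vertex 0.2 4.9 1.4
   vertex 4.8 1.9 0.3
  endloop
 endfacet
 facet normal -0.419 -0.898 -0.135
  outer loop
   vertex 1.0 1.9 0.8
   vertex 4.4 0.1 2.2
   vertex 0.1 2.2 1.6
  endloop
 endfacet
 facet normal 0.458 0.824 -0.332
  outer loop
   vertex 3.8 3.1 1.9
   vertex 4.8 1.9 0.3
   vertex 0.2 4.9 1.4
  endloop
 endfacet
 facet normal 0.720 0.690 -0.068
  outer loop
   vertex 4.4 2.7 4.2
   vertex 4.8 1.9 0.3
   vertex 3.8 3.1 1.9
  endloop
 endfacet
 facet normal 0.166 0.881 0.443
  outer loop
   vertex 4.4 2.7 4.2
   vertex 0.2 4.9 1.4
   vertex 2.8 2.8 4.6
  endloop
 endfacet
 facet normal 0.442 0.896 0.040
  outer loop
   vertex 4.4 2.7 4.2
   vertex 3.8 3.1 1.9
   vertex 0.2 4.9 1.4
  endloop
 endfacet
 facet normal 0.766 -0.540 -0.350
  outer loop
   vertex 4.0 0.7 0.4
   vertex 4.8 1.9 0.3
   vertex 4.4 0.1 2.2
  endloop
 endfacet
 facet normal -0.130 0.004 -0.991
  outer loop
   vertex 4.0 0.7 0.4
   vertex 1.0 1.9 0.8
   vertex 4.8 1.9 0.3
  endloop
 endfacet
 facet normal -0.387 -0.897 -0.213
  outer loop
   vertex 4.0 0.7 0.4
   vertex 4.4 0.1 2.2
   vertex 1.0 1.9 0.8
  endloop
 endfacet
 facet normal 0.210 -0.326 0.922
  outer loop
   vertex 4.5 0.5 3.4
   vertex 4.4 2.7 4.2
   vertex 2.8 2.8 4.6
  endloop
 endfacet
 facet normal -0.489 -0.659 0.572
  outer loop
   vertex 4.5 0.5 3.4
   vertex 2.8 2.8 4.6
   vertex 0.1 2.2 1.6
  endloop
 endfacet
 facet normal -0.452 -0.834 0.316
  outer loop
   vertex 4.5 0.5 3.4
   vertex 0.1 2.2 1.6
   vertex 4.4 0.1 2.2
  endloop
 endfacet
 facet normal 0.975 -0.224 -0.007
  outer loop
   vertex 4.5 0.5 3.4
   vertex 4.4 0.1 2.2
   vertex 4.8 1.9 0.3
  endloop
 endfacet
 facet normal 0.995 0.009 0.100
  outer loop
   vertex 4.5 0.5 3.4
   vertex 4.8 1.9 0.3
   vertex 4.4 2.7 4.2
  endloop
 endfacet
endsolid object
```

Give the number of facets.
16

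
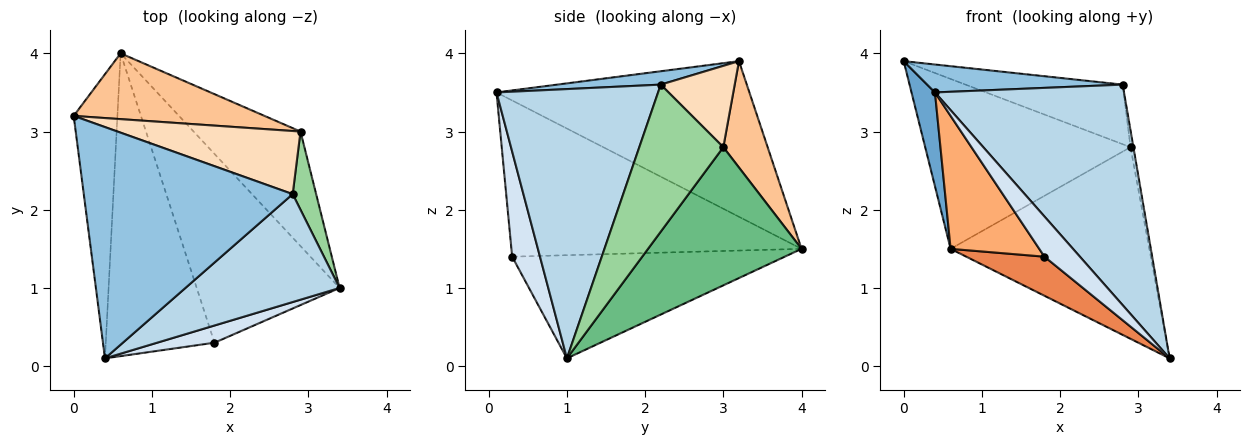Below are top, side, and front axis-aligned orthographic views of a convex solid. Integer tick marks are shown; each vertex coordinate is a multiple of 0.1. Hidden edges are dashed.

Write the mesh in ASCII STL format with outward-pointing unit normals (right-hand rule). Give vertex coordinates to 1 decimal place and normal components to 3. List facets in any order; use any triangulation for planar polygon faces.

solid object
 facet normal -0.959 -0.089 -0.269
  outer loop
   vertex 0.6 4.0 1.5
   vertex 0.4 0.1 3.5
   vertex 0.0 3.2 3.9
  endloop
 endfacet
 facet normal 0.063 -0.120 0.991
  outer loop
   vertex 2.8 2.2 3.6
   vertex 0.0 3.2 3.9
   vertex 0.4 0.1 3.5
  endloop
 endfacet
 facet normal 0.609 -0.713 0.349
  outer loop
   vertex 2.8 2.2 3.6
   vertex 0.4 0.1 3.5
   vertex 3.4 1.0 0.1
  endloop
 endfacet
 facet normal 0.585 -0.745 0.319
  outer loop
   vertex 1.8 0.3 1.4
   vertex 3.4 1.0 0.1
   vertex 0.4 0.1 3.5
  endloop
 endfacet
 facet normal -0.577 -0.166 -0.800
  outer loop
   vertex 1.8 0.3 1.4
   vertex 0.6 4.0 1.5
   vertex 3.4 1.0 0.1
  endloop
 endfacet
 facet normal -0.796 -0.243 -0.554
  outer loop
   vertex 1.8 0.3 1.4
   vertex 0.4 0.1 3.5
   vertex 0.6 4.0 1.5
  endloop
 endfacet
 facet normal 0.197 0.914 0.354
  outer loop
   vertex 2.9 3.0 2.8
   vertex 0.6 4.0 1.5
   vertex 0.0 3.2 3.9
  endloop
 endfacet
 facet normal 0.307 0.653 0.692
  outer loop
   vertex 2.9 3.0 2.8
   vertex 0.0 3.2 3.9
   vertex 2.8 2.2 3.6
  endloop
 endfacet
 facet normal 0.553 0.715 -0.428
  outer loop
   vertex 2.9 3.0 2.8
   vertex 3.4 1.0 0.1
   vertex 0.6 4.0 1.5
  endloop
 endfacet
 facet normal 0.987 0.034 0.157
  outer loop
   vertex 2.9 3.0 2.8
   vertex 2.8 2.2 3.6
   vertex 3.4 1.0 0.1
  endloop
 endfacet
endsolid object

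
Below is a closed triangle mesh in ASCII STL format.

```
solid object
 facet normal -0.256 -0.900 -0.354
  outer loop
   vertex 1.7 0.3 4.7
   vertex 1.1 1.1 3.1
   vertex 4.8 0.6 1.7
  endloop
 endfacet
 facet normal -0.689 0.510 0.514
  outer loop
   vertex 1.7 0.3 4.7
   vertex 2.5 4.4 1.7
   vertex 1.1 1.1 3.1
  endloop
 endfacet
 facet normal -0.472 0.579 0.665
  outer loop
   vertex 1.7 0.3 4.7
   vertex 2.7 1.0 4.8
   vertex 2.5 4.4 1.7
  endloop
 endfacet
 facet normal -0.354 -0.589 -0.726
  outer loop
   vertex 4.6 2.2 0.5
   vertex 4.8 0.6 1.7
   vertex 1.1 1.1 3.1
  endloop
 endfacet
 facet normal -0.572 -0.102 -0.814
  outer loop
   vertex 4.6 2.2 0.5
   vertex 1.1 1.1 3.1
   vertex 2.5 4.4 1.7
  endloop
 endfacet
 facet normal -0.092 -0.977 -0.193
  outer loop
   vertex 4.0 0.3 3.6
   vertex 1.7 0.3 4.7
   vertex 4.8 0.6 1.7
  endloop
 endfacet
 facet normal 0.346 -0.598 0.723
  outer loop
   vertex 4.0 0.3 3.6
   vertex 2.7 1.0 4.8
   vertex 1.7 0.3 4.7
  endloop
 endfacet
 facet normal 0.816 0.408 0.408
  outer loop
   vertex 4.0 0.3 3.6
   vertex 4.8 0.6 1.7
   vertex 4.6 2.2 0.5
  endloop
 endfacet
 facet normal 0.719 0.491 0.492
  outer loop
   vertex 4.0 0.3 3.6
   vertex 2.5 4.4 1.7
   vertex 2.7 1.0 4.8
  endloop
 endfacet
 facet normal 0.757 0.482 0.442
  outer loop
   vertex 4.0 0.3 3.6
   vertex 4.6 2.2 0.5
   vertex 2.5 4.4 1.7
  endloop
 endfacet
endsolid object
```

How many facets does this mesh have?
10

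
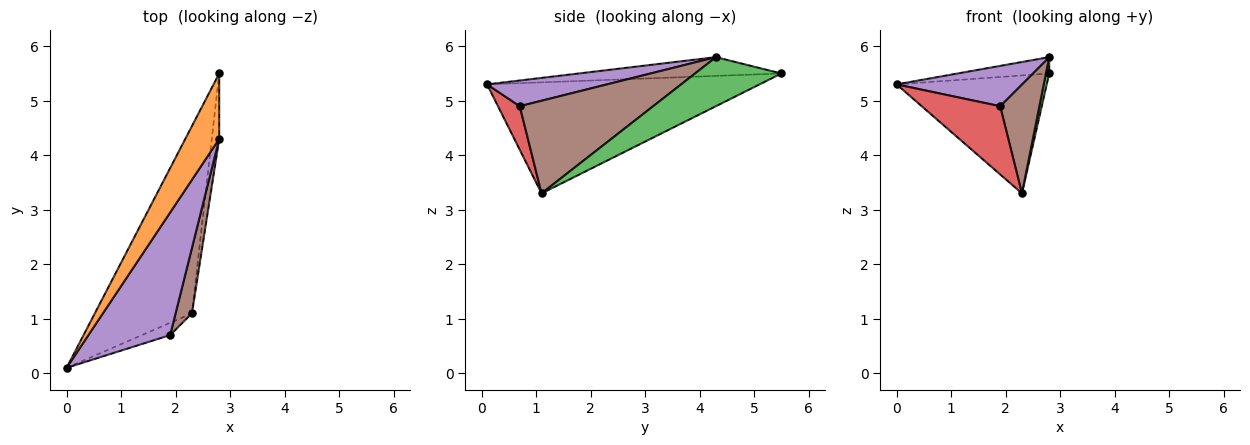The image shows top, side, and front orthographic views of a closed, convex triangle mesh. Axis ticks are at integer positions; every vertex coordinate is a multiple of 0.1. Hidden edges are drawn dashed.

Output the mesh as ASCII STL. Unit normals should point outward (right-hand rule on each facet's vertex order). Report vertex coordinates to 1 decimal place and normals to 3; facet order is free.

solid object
 facet normal -0.695 0.383 -0.608
  outer loop
   vertex 2.3 1.1 3.3
   vertex 0.0 0.1 5.3
   vertex 2.8 5.5 5.5
  endloop
 endfacet
 facet normal -0.473 0.214 0.855
  outer loop
   vertex 2.8 4.3 5.8
   vertex 2.8 5.5 5.5
   vertex 0.0 0.1 5.3
  endloop
 endfacet
 facet normal 0.988 -0.037 -0.150
  outer loop
   vertex 2.8 4.3 5.8
   vertex 2.3 1.1 3.3
   vertex 2.8 5.5 5.5
  endloop
 endfacet
 facet normal 0.264 -0.949 -0.171
  outer loop
   vertex 1.9 0.7 4.9
   vertex 0.0 0.1 5.3
   vertex 2.3 1.1 3.3
  endloop
 endfacet
 facet normal 0.286 -0.299 0.910
  outer loop
   vertex 1.9 0.7 4.9
   vertex 2.8 4.3 5.8
   vertex 0.0 0.1 5.3
  endloop
 endfacet
 facet normal 0.946 -0.278 0.167
  outer loop
   vertex 1.9 0.7 4.9
   vertex 2.3 1.1 3.3
   vertex 2.8 4.3 5.8
  endloop
 endfacet
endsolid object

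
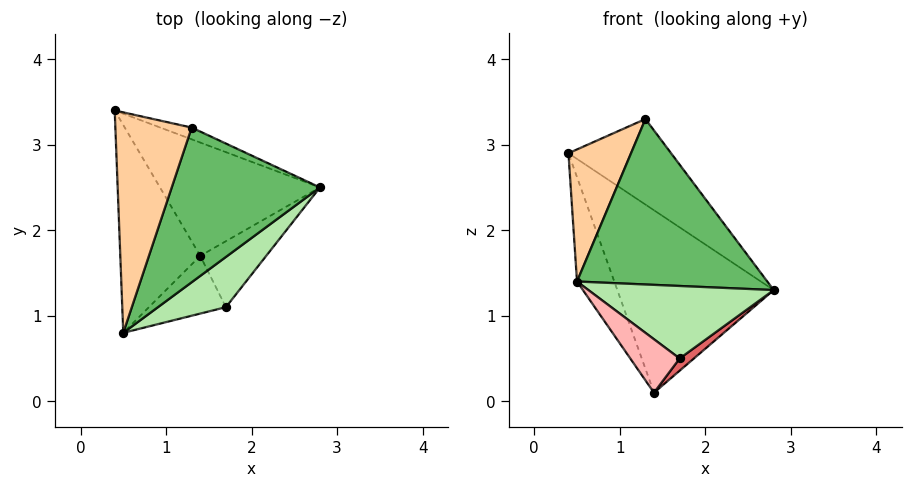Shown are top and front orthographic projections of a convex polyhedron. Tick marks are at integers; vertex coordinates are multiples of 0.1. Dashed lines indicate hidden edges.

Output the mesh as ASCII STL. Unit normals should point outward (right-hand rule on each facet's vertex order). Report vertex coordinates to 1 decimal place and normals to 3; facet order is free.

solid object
 facet normal -0.033 0.849 -0.527
  outer loop
   vertex 1.4 1.7 0.1
   vertex 0.4 3.4 2.9
   vertex 2.8 2.5 1.3
  endloop
 endfacet
 facet normal -0.867 0.224 -0.445
  outer loop
   vertex 1.4 1.7 0.1
   vertex 0.5 0.8 1.4
   vertex 0.4 3.4 2.9
  endloop
 endfacet
 facet normal 0.270 0.954 -0.131
  outer loop
   vertex 1.3 3.2 3.3
   vertex 2.8 2.5 1.3
   vertex 0.4 3.4 2.9
  endloop
 endfacet
 facet normal -0.444 -0.461 0.769
  outer loop
   vertex 1.3 3.2 3.3
   vertex 0.4 3.4 2.9
   vertex 0.5 0.8 1.4
  endloop
 endfacet
 facet normal 0.495 -0.635 0.593
  outer loop
   vertex 1.3 3.2 3.3
   vertex 0.5 0.8 1.4
   vertex 2.8 2.5 1.3
  endloop
 endfacet
 facet normal 0.535 -0.695 0.481
  outer loop
   vertex 1.7 1.1 0.5
   vertex 2.8 2.5 1.3
   vertex 0.5 0.8 1.4
  endloop
 endfacet
 facet normal 0.688 -0.132 -0.714
  outer loop
   vertex 1.7 1.1 0.5
   vertex 1.4 1.7 0.1
   vertex 2.8 2.5 1.3
  endloop
 endfacet
 facet normal -0.356 -0.635 -0.686
  outer loop
   vertex 1.7 1.1 0.5
   vertex 0.5 0.8 1.4
   vertex 1.4 1.7 0.1
  endloop
 endfacet
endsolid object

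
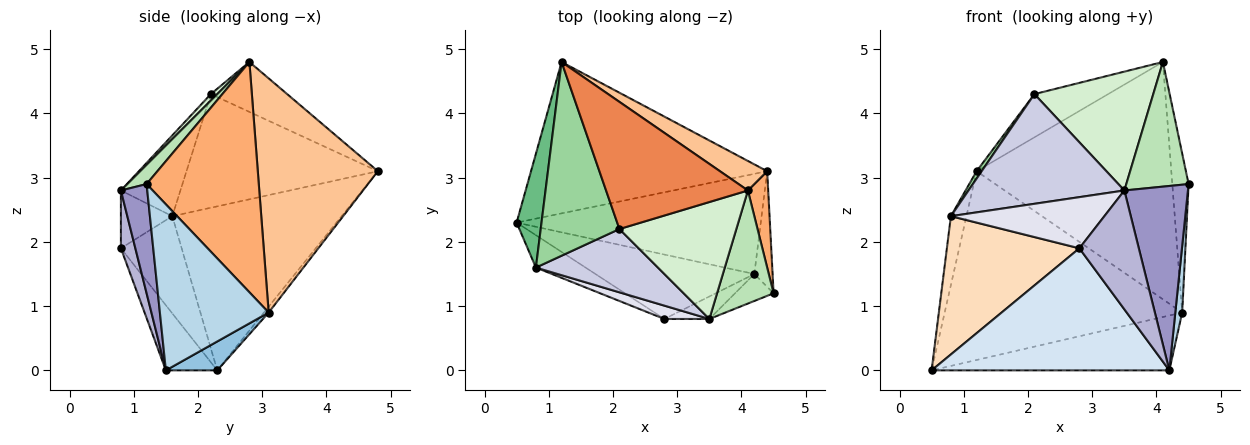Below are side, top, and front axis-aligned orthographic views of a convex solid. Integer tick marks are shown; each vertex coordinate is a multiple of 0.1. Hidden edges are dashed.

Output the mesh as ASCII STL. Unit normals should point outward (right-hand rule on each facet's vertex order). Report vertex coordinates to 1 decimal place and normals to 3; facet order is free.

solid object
 facet normal -0.016 0.780 -0.626
  outer loop
   vertex 4.4 3.1 0.9
   vertex 0.5 2.3 0.0
   vertex 1.2 4.8 3.1
  endloop
 endfacet
 facet normal 0.103 0.478 -0.872
  outer loop
   vertex 4.4 3.1 0.9
   vertex 4.2 1.5 0.0
   vertex 0.5 2.3 0.0
  endloop
 endfacet
 facet normal 0.992 -0.063 -0.109
  outer loop
   vertex 4.4 3.1 0.9
   vertex 4.5 1.2 2.9
   vertex 4.2 1.5 0.0
  endloop
 endfacet
 facet normal -0.188 -0.869 -0.458
  outer loop
   vertex 2.8 0.8 1.9
   vertex 0.5 2.3 0.0
   vertex 4.2 1.5 0.0
  endloop
 endfacet
 facet normal -0.316 0.305 0.898
  outer loop
   vertex 4.1 2.8 4.8
   vertex 1.2 4.8 3.1
   vertex 2.1 2.2 4.3
  endloop
 endfacet
 facet normal 0.986 0.143 0.087
  outer loop
   vertex 4.1 2.8 4.8
   vertex 4.5 1.2 2.9
   vertex 4.4 3.1 0.9
  endloop
 endfacet
 facet normal 0.522 0.846 0.105
  outer loop
   vertex 4.1 2.8 4.8
   vertex 4.4 3.1 0.9
   vertex 1.2 4.8 3.1
  endloop
 endfacet
 facet normal -0.408 -0.889 -0.208
  outer loop
   vertex 0.8 1.6 2.4
   vertex 0.5 2.3 0.0
   vertex 2.8 0.8 1.9
  endloop
 endfacet
 facet normal -0.985 0.090 0.149
  outer loop
   vertex 0.8 1.6 2.4
   vertex 1.2 4.8 3.1
   vertex 0.5 2.3 0.0
  endloop
 endfacet
 facet normal -0.822 -0.022 0.569
  outer loop
   vertex 0.8 1.6 2.4
   vertex 2.1 2.2 4.3
   vertex 1.2 4.8 3.1
  endloop
 endfacet
 facet normal 0.223 -0.722 0.655
  outer loop
   vertex 3.5 0.8 2.8
   vertex 4.5 1.2 2.9
   vertex 4.1 2.8 4.8
  endloop
 endfacet
 facet normal 0.039 -0.712 0.701
  outer loop
   vertex 3.5 0.8 2.8
   vertex 4.1 2.8 4.8
   vertex 2.1 2.2 4.3
  endloop
 endfacet
 facet normal 0.380 -0.915 -0.134
  outer loop
   vertex 3.5 0.8 2.8
   vertex 4.2 1.5 0.0
   vertex 4.5 1.2 2.9
  endloop
 endfacet
 facet normal 0.232 -0.956 -0.181
  outer loop
   vertex 3.5 0.8 2.8
   vertex 2.8 0.8 1.9
   vertex 4.2 1.5 0.0
  endloop
 endfacet
 facet normal -0.314 -0.822 0.475
  outer loop
   vertex 3.5 0.8 2.8
   vertex 2.1 2.2 4.3
   vertex 0.8 1.6 2.4
  endloop
 endfacet
 facet normal -0.308 -0.921 0.240
  outer loop
   vertex 3.5 0.8 2.8
   vertex 0.8 1.6 2.4
   vertex 2.8 0.8 1.9
  endloop
 endfacet
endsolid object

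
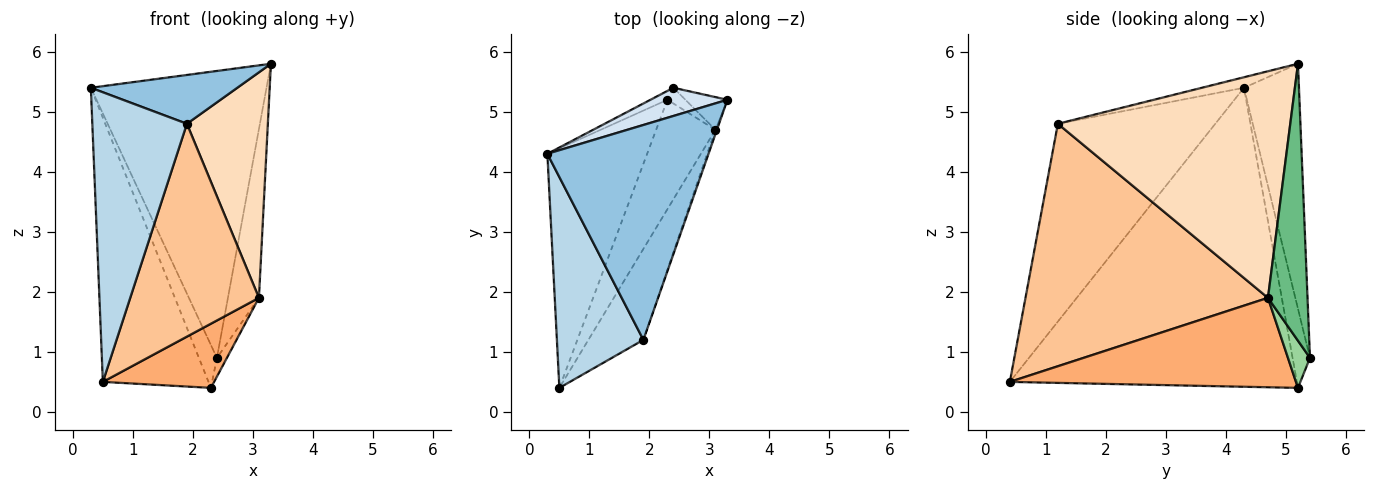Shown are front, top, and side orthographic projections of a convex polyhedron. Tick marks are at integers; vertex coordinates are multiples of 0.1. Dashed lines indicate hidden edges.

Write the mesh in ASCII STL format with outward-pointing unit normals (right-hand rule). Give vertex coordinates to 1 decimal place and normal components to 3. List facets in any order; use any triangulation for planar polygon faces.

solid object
 facet normal -0.896 0.330 -0.299
  outer loop
   vertex 2.3 5.2 0.4
   vertex 0.5 0.4 0.5
   vertex 0.3 4.3 5.4
  endloop
 endfacet
 facet normal -0.063 -0.221 0.973
  outer loop
   vertex 1.9 1.2 4.8
   vertex 3.3 5.2 5.8
   vertex 0.3 4.3 5.4
  endloop
 endfacet
 facet normal -0.803 -0.482 0.351
  outer loop
   vertex 1.9 1.2 4.8
   vertex 0.3 4.3 5.4
   vertex 0.5 0.4 0.5
  endloop
 endfacet
 facet normal -0.297 0.950 0.093
  outer loop
   vertex 2.4 5.4 0.9
   vertex 0.3 4.3 5.4
   vertex 3.3 5.2 5.8
  endloop
 endfacet
 facet normal -0.687 0.711 -0.147
  outer loop
   vertex 2.4 5.4 0.9
   vertex 2.3 5.2 0.4
   vertex 0.3 4.3 5.4
  endloop
 endfacet
 facet normal 0.793 -0.308 -0.526
  outer loop
   vertex 3.1 4.7 1.9
   vertex 0.5 0.4 0.5
   vertex 2.3 5.2 0.4
  endloop
 endfacet
 facet normal 0.866 -0.460 -0.196
  outer loop
   vertex 3.1 4.7 1.9
   vertex 1.9 1.2 4.8
   vertex 0.5 0.4 0.5
  endloop
 endfacet
 facet normal 0.944 -0.329 -0.006
  outer loop
   vertex 3.1 4.7 1.9
   vertex 3.3 5.2 5.8
   vertex 1.9 1.2 4.8
  endloop
 endfacet
 facet normal 0.782 0.612 -0.119
  outer loop
   vertex 3.1 4.7 1.9
   vertex 2.4 5.4 0.9
   vertex 3.3 5.2 5.8
  endloop
 endfacet
 facet normal 0.860 0.391 -0.328
  outer loop
   vertex 3.1 4.7 1.9
   vertex 2.3 5.2 0.4
   vertex 2.4 5.4 0.9
  endloop
 endfacet
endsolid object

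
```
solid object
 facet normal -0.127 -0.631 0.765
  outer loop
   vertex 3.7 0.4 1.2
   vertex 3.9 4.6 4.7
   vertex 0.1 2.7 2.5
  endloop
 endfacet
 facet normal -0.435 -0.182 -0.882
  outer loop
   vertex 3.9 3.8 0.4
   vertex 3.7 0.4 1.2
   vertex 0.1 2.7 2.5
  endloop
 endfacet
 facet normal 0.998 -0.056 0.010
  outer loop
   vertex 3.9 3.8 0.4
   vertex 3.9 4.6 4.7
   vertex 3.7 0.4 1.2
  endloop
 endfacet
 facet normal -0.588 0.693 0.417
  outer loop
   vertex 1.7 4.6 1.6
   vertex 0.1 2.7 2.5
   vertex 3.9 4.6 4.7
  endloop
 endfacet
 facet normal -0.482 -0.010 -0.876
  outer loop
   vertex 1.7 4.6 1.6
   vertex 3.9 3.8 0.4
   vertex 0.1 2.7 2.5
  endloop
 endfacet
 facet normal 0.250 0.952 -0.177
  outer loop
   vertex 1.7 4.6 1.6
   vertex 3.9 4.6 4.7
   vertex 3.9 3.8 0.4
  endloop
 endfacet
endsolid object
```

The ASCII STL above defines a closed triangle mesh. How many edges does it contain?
9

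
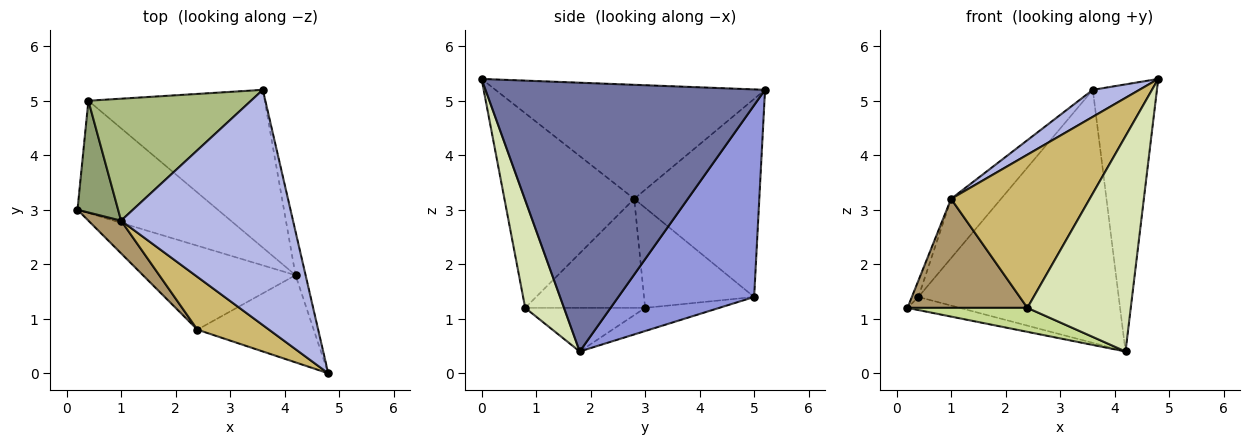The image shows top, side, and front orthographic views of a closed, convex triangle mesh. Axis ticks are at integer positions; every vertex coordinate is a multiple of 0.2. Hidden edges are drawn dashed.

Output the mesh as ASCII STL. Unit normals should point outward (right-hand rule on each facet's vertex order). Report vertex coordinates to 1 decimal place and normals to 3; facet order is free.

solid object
 facet normal 0.974 0.223 -0.036
  outer loop
   vertex 4.2 1.8 0.4
   vertex 3.6 5.2 5.2
   vertex 4.8 0.0 5.4
  endloop
 endfacet
 facet normal -0.162 0.114 -0.980
  outer loop
   vertex 0.4 5.0 1.4
   vertex 4.2 1.8 0.4
   vertex 0.2 3.0 1.2
  endloop
 endfacet
 facet normal 0.499 0.736 -0.459
  outer loop
   vertex 0.4 5.0 1.4
   vertex 3.6 5.2 5.2
   vertex 4.2 1.8 0.4
  endloop
 endfacet
 facet normal -0.550 -0.095 0.830
  outer loop
   vertex 1.0 2.8 3.2
   vertex 4.8 0.0 5.4
   vertex 3.6 5.2 5.2
  endloop
 endfacet
 facet normal -0.925 0.055 0.376
  outer loop
   vertex 1.0 2.8 3.2
   vertex 0.4 5.0 1.4
   vertex 0.2 3.0 1.2
  endloop
 endfacet
 facet normal -0.739 0.295 0.606
  outer loop
   vertex 1.0 2.8 3.2
   vertex 3.6 5.2 5.2
   vertex 0.4 5.0 1.4
  endloop
 endfacet
 facet normal -0.265 -0.265 -0.927
  outer loop
   vertex 2.4 0.8 1.2
   vertex 0.2 3.0 1.2
   vertex 4.2 1.8 0.4
  endloop
 endfacet
 facet normal 0.329 -0.875 -0.355
  outer loop
   vertex 2.4 0.8 1.2
   vertex 4.2 1.8 0.4
   vertex 4.8 0.0 5.4
  endloop
 endfacet
 facet normal -0.692 -0.692 0.208
  outer loop
   vertex 2.4 0.8 1.2
   vertex 1.0 2.8 3.2
   vertex 0.2 3.0 1.2
  endloop
 endfacet
 facet normal -0.663 -0.708 0.244
  outer loop
   vertex 2.4 0.8 1.2
   vertex 4.8 0.0 5.4
   vertex 1.0 2.8 3.2
  endloop
 endfacet
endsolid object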